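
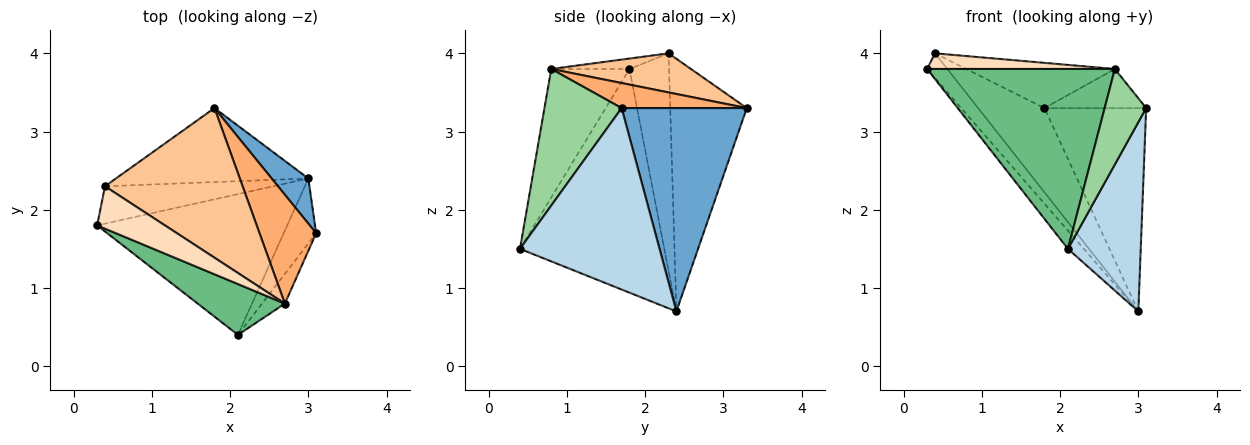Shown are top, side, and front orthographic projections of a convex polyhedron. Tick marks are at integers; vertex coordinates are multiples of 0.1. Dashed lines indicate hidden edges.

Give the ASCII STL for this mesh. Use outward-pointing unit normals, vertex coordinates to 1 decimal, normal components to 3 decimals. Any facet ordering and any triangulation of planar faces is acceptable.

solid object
 facet normal 0.769 0.625 0.139
  outer loop
   vertex 3.0 2.4 0.7
   vertex 1.8 3.3 3.3
   vertex 3.1 1.7 3.3
  endloop
 endfacet
 facet normal -0.759 0.084 -0.645
  outer loop
   vertex 2.1 0.4 1.5
   vertex 0.3 1.8 3.8
   vertex 3.0 2.4 0.7
  endloop
 endfacet
 facet normal 0.876 -0.457 -0.157
  outer loop
   vertex 2.1 0.4 1.5
   vertex 3.0 2.4 0.7
   vertex 3.1 1.7 3.3
  endloop
 endfacet
 facet normal -0.734 0.374 -0.567
  outer loop
   vertex 0.4 2.3 4.0
   vertex 3.0 2.4 0.7
   vertex 0.3 1.8 3.8
  endloop
 endfacet
 facet normal -0.655 0.568 -0.499
  outer loop
   vertex 0.4 2.3 4.0
   vertex 1.8 3.3 3.3
   vertex 3.0 2.4 0.7
  endloop
 endfacet
 facet normal 0.384 0.312 0.869
  outer loop
   vertex 2.7 0.8 3.8
   vertex 3.1 1.7 3.3
   vertex 1.8 3.3 3.3
  endloop
 endfacet
 facet normal 0.262 0.279 0.924
  outer loop
   vertex 2.7 0.8 3.8
   vertex 1.8 3.3 3.3
   vertex 0.4 2.3 4.0
  endloop
 endfacet
 facet normal -0.143 -0.343 0.928
  outer loop
   vertex 2.7 0.8 3.8
   vertex 0.4 2.3 4.0
   vertex 0.3 1.8 3.8
  endloop
 endfacet
 facet normal -0.372 -0.893 0.252
  outer loop
   vertex 2.7 0.8 3.8
   vertex 0.3 1.8 3.8
   vertex 2.1 0.4 1.5
  endloop
 endfacet
 facet normal 0.871 -0.468 -0.146
  outer loop
   vertex 2.7 0.8 3.8
   vertex 2.1 0.4 1.5
   vertex 3.1 1.7 3.3
  endloop
 endfacet
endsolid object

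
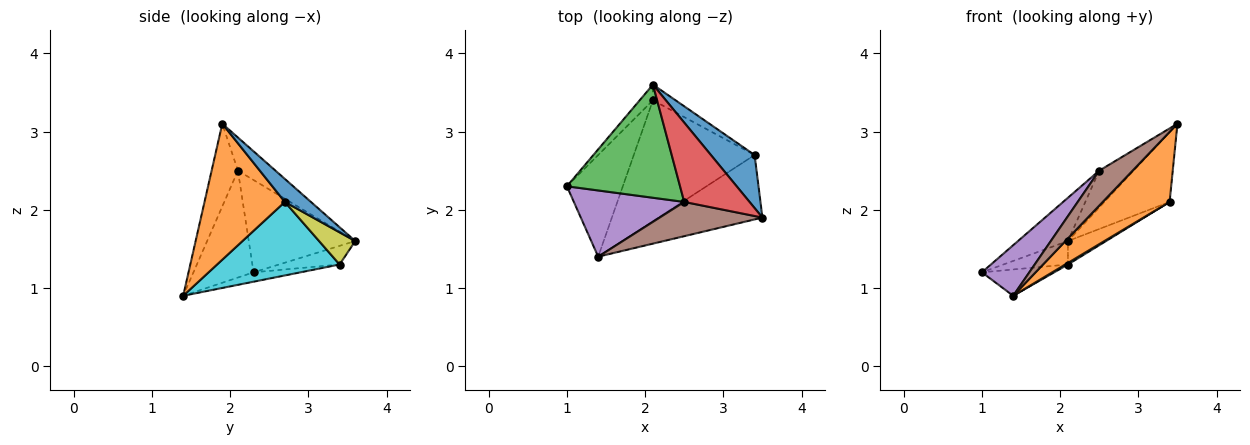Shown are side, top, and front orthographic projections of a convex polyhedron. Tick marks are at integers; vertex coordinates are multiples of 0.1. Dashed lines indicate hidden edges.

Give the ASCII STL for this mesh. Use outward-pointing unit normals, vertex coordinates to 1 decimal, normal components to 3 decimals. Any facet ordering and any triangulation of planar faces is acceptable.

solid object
 facet normal 0.303 0.759 0.577
  outer loop
   vertex 3.4 2.7 2.1
   vertex 2.1 3.6 1.6
   vertex 3.5 1.9 3.1
  endloop
 endfacet
 facet normal 0.663 -0.551 -0.507
  outer loop
   vertex 3.4 2.7 2.1
   vertex 3.5 1.9 3.1
   vertex 1.4 1.4 0.9
  endloop
 endfacet
 facet normal -0.606 0.284 0.743
  outer loop
   vertex 2.5 2.1 2.5
   vertex 2.1 3.6 1.6
   vertex 1.0 2.3 1.2
  endloop
 endfacet
 facet normal -0.418 0.383 0.824
  outer loop
   vertex 2.5 2.1 2.5
   vertex 3.5 1.9 3.1
   vertex 2.1 3.6 1.6
  endloop
 endfacet
 facet normal -0.610 -0.481 0.630
  outer loop
   vertex 2.5 2.1 2.5
   vertex 1.0 2.3 1.2
   vertex 1.4 1.4 0.9
  endloop
 endfacet
 facet normal -0.490 -0.623 0.610
  outer loop
   vertex 2.5 2.1 2.5
   vertex 1.4 1.4 0.9
   vertex 3.5 1.9 3.1
  endloop
 endfacet
 facet normal -0.616 0.656 -0.437
  outer loop
   vertex 2.1 3.4 1.3
   vertex 1.0 2.3 1.2
   vertex 2.1 3.6 1.6
  endloop
 endfacet
 facet normal -0.160 0.247 -0.956
  outer loop
   vertex 2.1 3.4 1.3
   vertex 1.4 1.4 0.9
   vertex 1.0 2.3 1.2
  endloop
 endfacet
 facet normal 0.620 0.653 -0.435
  outer loop
   vertex 2.1 3.4 1.3
   vertex 2.1 3.6 1.6
   vertex 3.4 2.7 2.1
  endloop
 endfacet
 facet normal 0.520 -0.011 -0.854
  outer loop
   vertex 2.1 3.4 1.3
   vertex 3.4 2.7 2.1
   vertex 1.4 1.4 0.9
  endloop
 endfacet
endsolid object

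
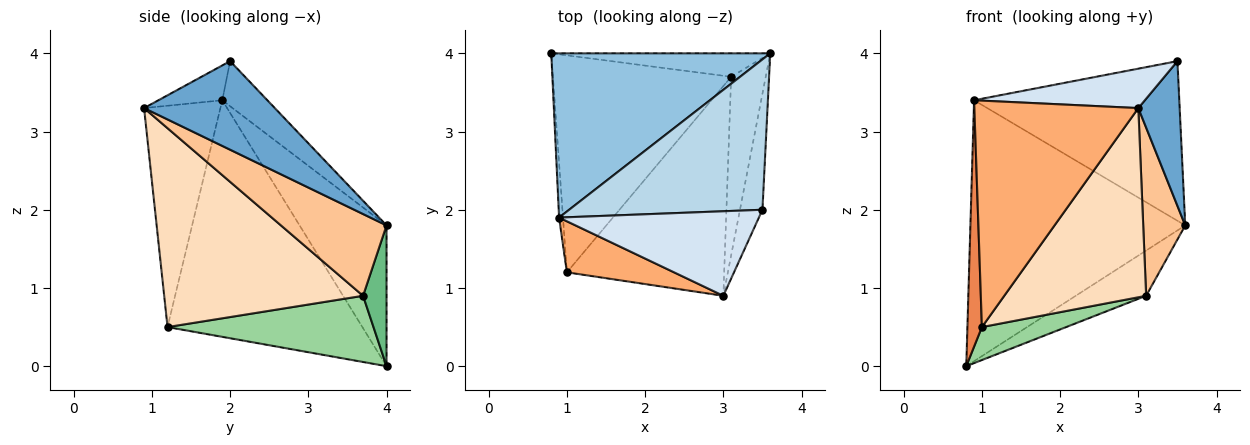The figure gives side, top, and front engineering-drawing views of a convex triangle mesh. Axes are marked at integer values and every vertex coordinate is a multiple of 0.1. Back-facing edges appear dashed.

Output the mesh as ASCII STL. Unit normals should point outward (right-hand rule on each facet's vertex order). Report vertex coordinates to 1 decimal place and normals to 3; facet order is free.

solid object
 facet normal 0.927 -0.293 -0.235
  outer loop
   vertex 3.5 2.0 3.9
   vertex 3.0 0.9 3.3
   vertex 3.6 4.0 1.8
  endloop
 endfacet
 facet normal -0.324 0.801 0.504
  outer loop
   vertex 0.9 1.9 3.4
   vertex 3.6 4.0 1.8
   vertex 0.8 4.0 0.0
  endloop
 endfacet
 facet normal -0.158 0.719 0.677
  outer loop
   vertex 0.9 1.9 3.4
   vertex 3.5 2.0 3.9
   vertex 3.6 4.0 1.8
  endloop
 endfacet
 facet normal -0.156 -0.417 0.895
  outer loop
   vertex 0.9 1.9 3.4
   vertex 3.0 0.9 3.3
   vertex 3.5 2.0 3.9
  endloop
 endfacet
 facet normal -0.997 -0.074 -0.016
  outer loop
   vertex 0.9 1.9 3.4
   vertex 0.8 4.0 0.0
   vertex 1.0 1.2 0.5
  endloop
 endfacet
 facet normal -0.413 -0.888 0.200
  outer loop
   vertex 0.9 1.9 3.4
   vertex 1.0 1.2 0.5
   vertex 3.0 0.9 3.3
  endloop
 endfacet
 facet normal 0.865 -0.344 -0.366
  outer loop
   vertex 3.1 3.7 0.9
   vertex 3.6 4.0 1.8
   vertex 3.0 0.9 3.3
  endloop
 endfacet
 facet normal 0.684 -0.488 -0.541
  outer loop
   vertex 3.1 3.7 0.9
   vertex 3.0 0.9 3.3
   vertex 1.0 1.2 0.5
  endloop
 endfacet
 facet normal 0.284 0.851 -0.441
  outer loop
   vertex 3.1 3.7 0.9
   vertex 0.8 4.0 0.0
   vertex 3.6 4.0 1.8
  endloop
 endfacet
 facet normal 0.345 -0.141 -0.928
  outer loop
   vertex 3.1 3.7 0.9
   vertex 1.0 1.2 0.5
   vertex 0.8 4.0 0.0
  endloop
 endfacet
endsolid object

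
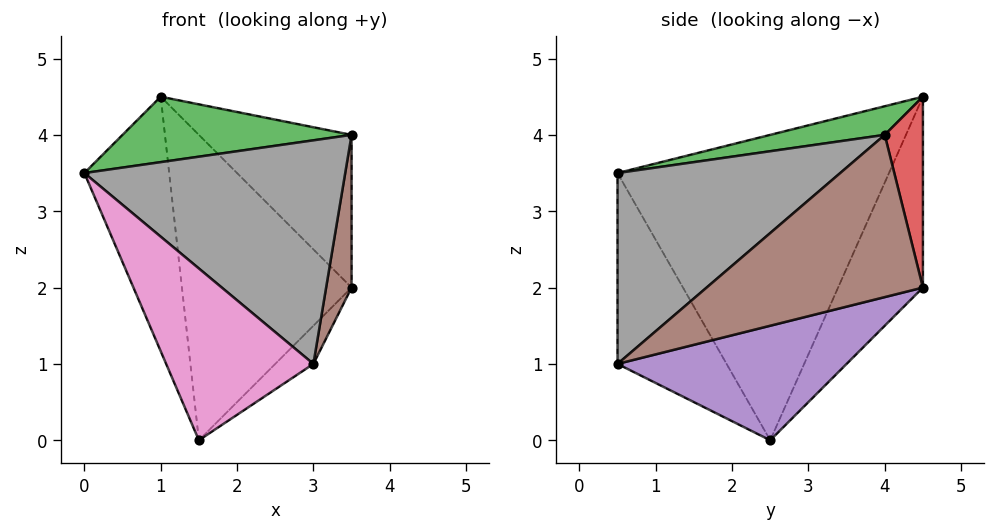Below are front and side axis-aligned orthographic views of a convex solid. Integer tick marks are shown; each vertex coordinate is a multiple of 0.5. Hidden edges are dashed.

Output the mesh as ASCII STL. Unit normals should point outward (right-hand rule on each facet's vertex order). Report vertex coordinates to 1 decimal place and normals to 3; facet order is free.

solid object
 facet normal -0.928 0.290 -0.232
  outer loop
   vertex 1.5 2.5 0.0
   vertex 0.0 0.5 3.5
   vertex 1.0 4.5 4.5
  endloop
 endfacet
 facet normal -0.408 0.816 -0.408
  outer loop
   vertex 1.5 2.5 0.0
   vertex 1.0 4.5 4.5
   vertex 3.5 4.5 2.0
  endloop
 endfacet
 facet normal 0.136 -0.272 0.953
  outer loop
   vertex 3.5 4.0 4.0
   vertex 1.0 4.5 4.5
   vertex 0.0 0.5 3.5
  endloop
 endfacet
 facet normal 0.236 0.943 0.236
  outer loop
   vertex 3.5 4.0 4.0
   vertex 3.5 4.5 2.0
   vertex 1.0 4.5 4.5
  endloop
 endfacet
 facet normal 0.647 0.108 -0.755
  outer loop
   vertex 3.0 0.5 1.0
   vertex 1.5 2.5 0.0
   vertex 3.5 4.5 2.0
  endloop
 endfacet
 facet normal 0.993 -0.117 -0.029
  outer loop
   vertex 3.0 0.5 1.0
   vertex 3.5 4.5 2.0
   vertex 3.5 4.0 4.0
  endloop
 endfacet
 facet normal -0.484 -0.654 -0.581
  outer loop
   vertex 3.0 0.5 1.0
   vertex 0.0 0.5 3.5
   vertex 1.5 2.5 0.0
  endloop
 endfacet
 facet normal 0.512 -0.600 0.615
  outer loop
   vertex 3.0 0.5 1.0
   vertex 3.5 4.0 4.0
   vertex 0.0 0.5 3.5
  endloop
 endfacet
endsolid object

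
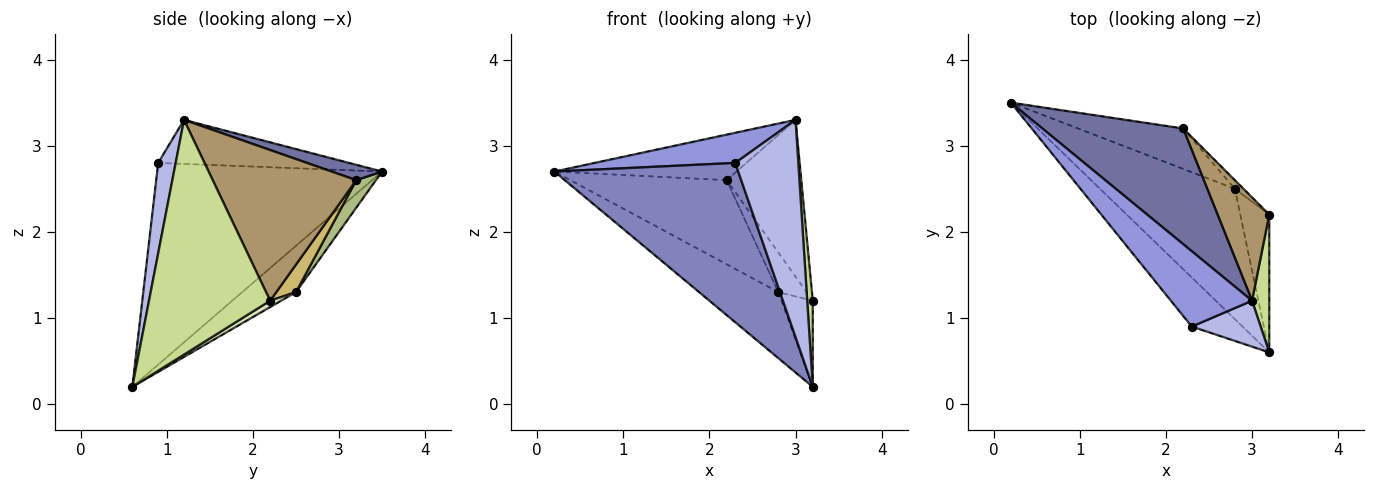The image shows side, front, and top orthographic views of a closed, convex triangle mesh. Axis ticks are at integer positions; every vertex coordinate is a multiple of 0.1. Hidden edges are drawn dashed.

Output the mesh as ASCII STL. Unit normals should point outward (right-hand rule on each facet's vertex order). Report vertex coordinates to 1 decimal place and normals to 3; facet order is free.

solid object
 facet normal 0.101 0.364 0.926
  outer loop
   vertex 2.2 3.2 2.6
   vertex 0.2 3.5 2.7
   vertex 3.0 1.2 3.3
  endloop
 endfacet
 facet normal -0.760 -0.621 -0.191
  outer loop
   vertex 2.3 0.9 2.8
   vertex 0.2 3.5 2.7
   vertex 3.2 0.6 0.2
  endloop
 endfacet
 facet normal -0.450 -0.332 0.829
  outer loop
   vertex 2.3 0.9 2.8
   vertex 3.0 1.2 3.3
   vertex 0.2 3.5 2.7
  endloop
 endfacet
 facet normal 0.262 -0.944 0.200
  outer loop
   vertex 2.3 0.9 2.8
   vertex 3.2 0.6 0.2
   vertex 3.0 1.2 3.3
  endloop
 endfacet
 facet normal -0.293 0.432 -0.853
  outer loop
   vertex 2.8 2.5 1.3
   vertex 3.2 0.6 0.2
   vertex 0.2 3.5 2.7
  endloop
 endfacet
 facet normal 0.113 0.896 -0.430
  outer loop
   vertex 2.8 2.5 1.3
   vertex 0.2 3.5 2.7
   vertex 2.2 3.2 2.6
  endloop
 endfacet
 facet normal 0.996 -0.046 0.073
  outer loop
   vertex 3.2 2.2 1.2
   vertex 3.0 1.2 3.3
   vertex 3.2 0.6 0.2
  endloop
 endfacet
 facet normal 0.182 0.521 -0.834
  outer loop
   vertex 3.2 2.2 1.2
   vertex 3.2 0.6 0.2
   vertex 2.8 2.5 1.3
  endloop
 endfacet
 facet normal 0.849 0.441 0.291
  outer loop
   vertex 3.2 2.2 1.2
   vertex 2.2 3.2 2.6
   vertex 3.0 1.2 3.3
  endloop
 endfacet
 facet normal 0.562 0.808 -0.176
  outer loop
   vertex 3.2 2.2 1.2
   vertex 2.8 2.5 1.3
   vertex 2.2 3.2 2.6
  endloop
 endfacet
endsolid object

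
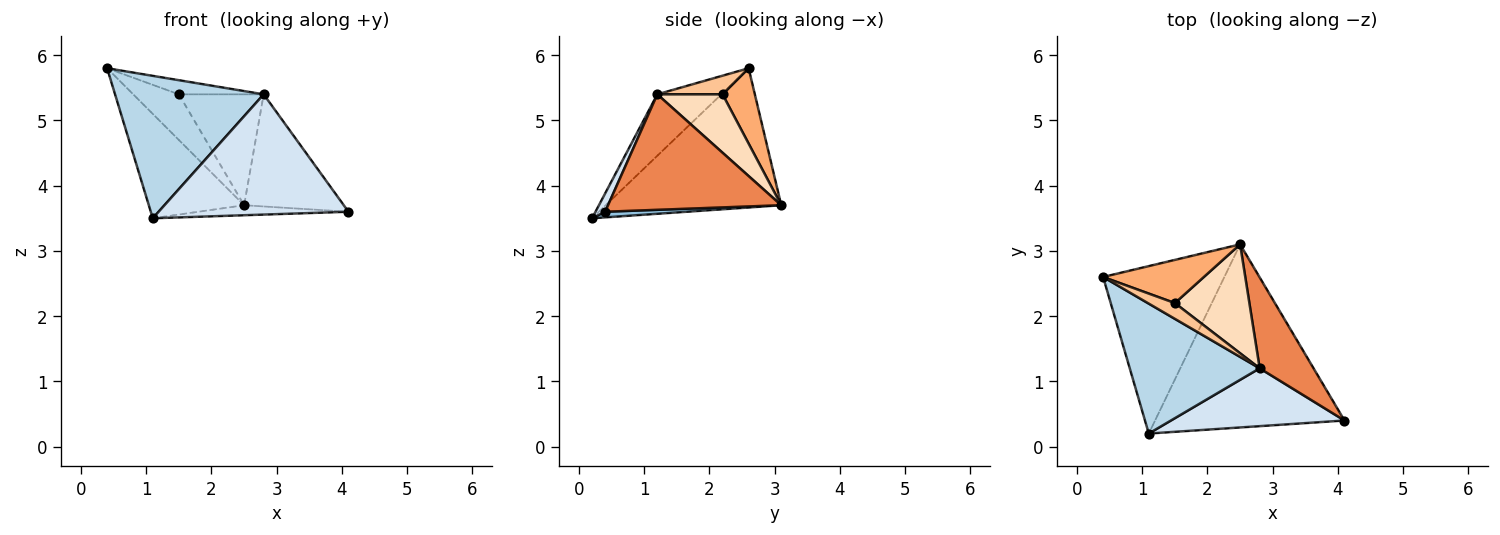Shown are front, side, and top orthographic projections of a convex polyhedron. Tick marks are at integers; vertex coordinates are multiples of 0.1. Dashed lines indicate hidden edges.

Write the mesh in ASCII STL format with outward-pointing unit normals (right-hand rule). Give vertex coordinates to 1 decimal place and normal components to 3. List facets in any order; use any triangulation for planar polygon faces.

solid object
 facet normal -0.698 0.379 -0.608
  outer loop
   vertex 2.5 3.1 3.7
   vertex 1.1 0.2 3.5
   vertex 0.4 2.6 5.8
  endloop
 endfacet
 facet normal 0.030 0.055 -0.998
  outer loop
   vertex 2.5 3.1 3.7
   vertex 4.1 0.4 3.6
   vertex 1.1 0.2 3.5
  endloop
 endfacet
 facet normal -0.304 -0.704 0.642
  outer loop
   vertex 2.8 1.2 5.4
   vertex 0.4 2.6 5.8
   vertex 1.1 0.2 3.5
  endloop
 endfacet
 facet normal 0.046 -0.900 0.433
  outer loop
   vertex 2.8 1.2 5.4
   vertex 1.1 0.2 3.5
   vertex 4.1 0.4 3.6
  endloop
 endfacet
 facet normal 0.804 0.462 0.375
  outer loop
   vertex 2.8 1.2 5.4
   vertex 4.1 0.4 3.6
   vertex 2.5 3.1 3.7
  endloop
 endfacet
 facet normal 0.457 0.646 0.611
  outer loop
   vertex 1.5 2.2 5.4
   vertex 2.5 3.1 3.7
   vertex 0.4 2.6 5.8
  endloop
 endfacet
 facet normal 0.457 0.594 0.662
  outer loop
   vertex 1.5 2.2 5.4
   vertex 0.4 2.6 5.8
   vertex 2.8 1.2 5.4
  endloop
 endfacet
 facet normal 0.481 0.626 0.614
  outer loop
   vertex 1.5 2.2 5.4
   vertex 2.8 1.2 5.4
   vertex 2.5 3.1 3.7
  endloop
 endfacet
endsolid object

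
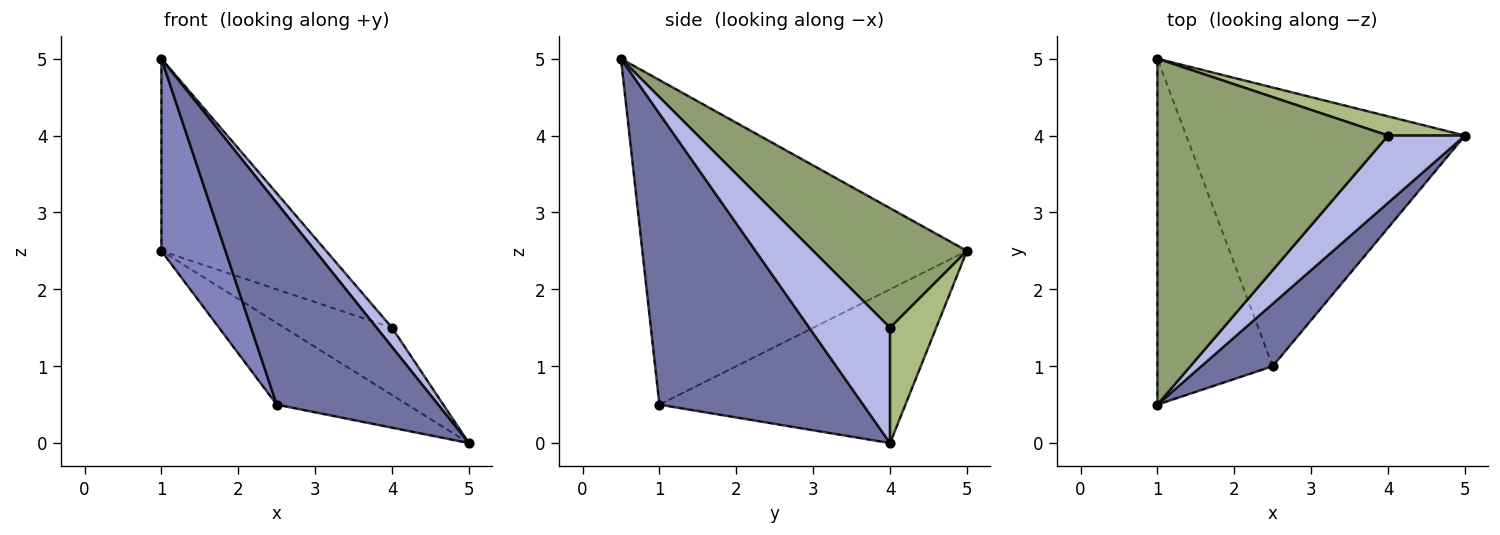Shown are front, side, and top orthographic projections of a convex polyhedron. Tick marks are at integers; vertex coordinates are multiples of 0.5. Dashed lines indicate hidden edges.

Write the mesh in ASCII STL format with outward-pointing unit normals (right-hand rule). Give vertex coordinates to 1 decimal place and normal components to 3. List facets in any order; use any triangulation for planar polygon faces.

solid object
 facet normal 0.770 -0.610 0.189
  outer loop
   vertex 2.5 1.0 0.5
   vertex 5.0 4.0 0.0
   vertex 1.0 0.5 5.0
  endloop
 endfacet
 facet normal -0.926 -0.183 -0.329
  outer loop
   vertex 2.5 1.0 0.5
   vertex 1.0 0.5 5.0
   vertex 1.0 5.0 2.5
  endloop
 endfacet
 facet normal -0.468 0.249 -0.848
  outer loop
   vertex 2.5 1.0 0.5
   vertex 1.0 5.0 2.5
   vertex 5.0 4.0 0.0
  endloop
 endfacet
 facet normal 0.822 -0.157 0.548
  outer loop
   vertex 4.0 4.0 1.5
   vertex 1.0 0.5 5.0
   vertex 5.0 4.0 0.0
  endloop
 endfacet
 facet normal 0.413 0.442 0.796
  outer loop
   vertex 4.0 4.0 1.5
   vertex 1.0 5.0 2.5
   vertex 1.0 0.5 5.0
  endloop
 endfacet
 facet normal 0.381 0.889 0.254
  outer loop
   vertex 4.0 4.0 1.5
   vertex 5.0 4.0 0.0
   vertex 1.0 5.0 2.5
  endloop
 endfacet
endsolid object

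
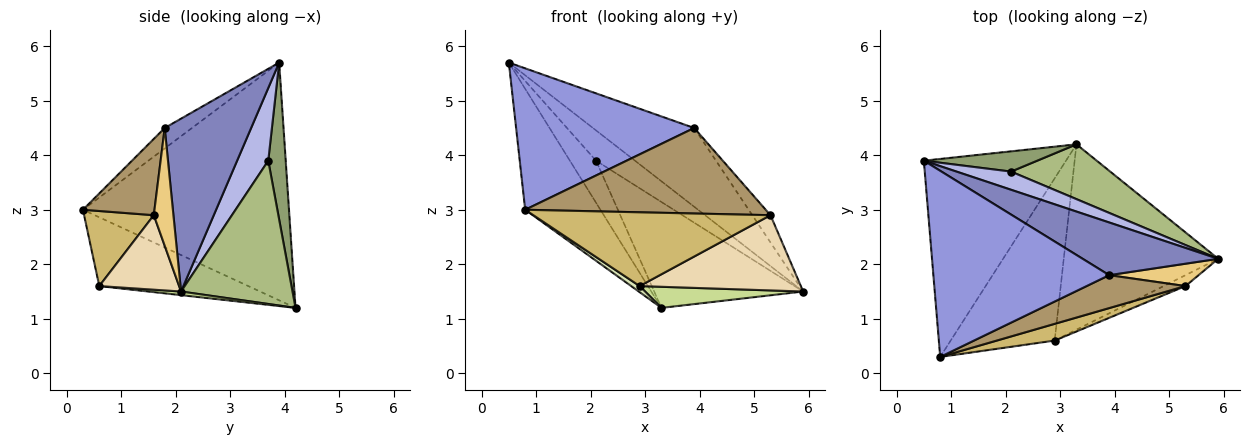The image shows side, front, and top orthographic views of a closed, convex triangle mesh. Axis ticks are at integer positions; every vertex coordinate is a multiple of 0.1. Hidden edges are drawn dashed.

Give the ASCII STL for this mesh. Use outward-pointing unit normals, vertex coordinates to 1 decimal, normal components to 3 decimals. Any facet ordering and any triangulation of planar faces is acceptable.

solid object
 facet normal -0.819 0.299 -0.490
  outer loop
   vertex 3.3 4.2 1.2
   vertex 0.8 0.3 3.0
   vertex 0.5 3.9 5.7
  endloop
 endfacet
 facet normal 0.579 0.678 0.454
  outer loop
   vertex 3.9 1.8 4.5
   vertex 5.9 2.1 1.5
   vertex 0.5 3.9 5.7
  endloop
 endfacet
 facet normal -0.092 -0.602 0.793
  outer loop
   vertex 3.9 1.8 4.5
   vertex 0.5 3.9 5.7
   vertex 0.8 0.3 3.0
  endloop
 endfacet
 facet normal 0.566 0.707 0.424
  outer loop
   vertex 2.1 3.7 3.9
   vertex 0.5 3.9 5.7
   vertex 5.9 2.1 1.5
  endloop
 endfacet
 facet normal 0.515 0.772 0.372
  outer loop
   vertex 2.1 3.7 3.9
   vertex 3.3 4.2 1.2
   vertex 0.5 3.9 5.7
  endloop
 endfacet
 facet normal 0.553 0.740 0.383
  outer loop
   vertex 2.1 3.7 3.9
   vertex 5.9 2.1 1.5
   vertex 3.3 4.2 1.2
  endloop
 endfacet
 facet normal 0.023 -0.113 -0.993
  outer loop
   vertex 2.9 0.6 1.6
   vertex 3.3 4.2 1.2
   vertex 5.9 2.1 1.5
  endloop
 endfacet
 facet normal -0.551 -0.031 -0.834
  outer loop
   vertex 2.9 0.6 1.6
   vertex 0.8 0.3 3.0
   vertex 3.3 4.2 1.2
  endloop
 endfacet
 facet normal 0.267 -0.899 0.346
  outer loop
   vertex 5.3 1.6 2.9
   vertex 3.9 1.8 4.5
   vertex 0.8 0.3 3.0
  endloop
 endfacet
 facet normal 0.276 -0.938 0.212
  outer loop
   vertex 5.3 1.6 2.9
   vertex 0.8 0.3 3.0
   vertex 2.9 0.6 1.6
  endloop
 endfacet
 facet normal 0.641 0.594 0.487
  outer loop
   vertex 5.3 1.6 2.9
   vertex 5.9 2.1 1.5
   vertex 3.9 1.8 4.5
  endloop
 endfacet
 facet normal 0.440 -0.889 -0.129
  outer loop
   vertex 5.3 1.6 2.9
   vertex 2.9 0.6 1.6
   vertex 5.9 2.1 1.5
  endloop
 endfacet
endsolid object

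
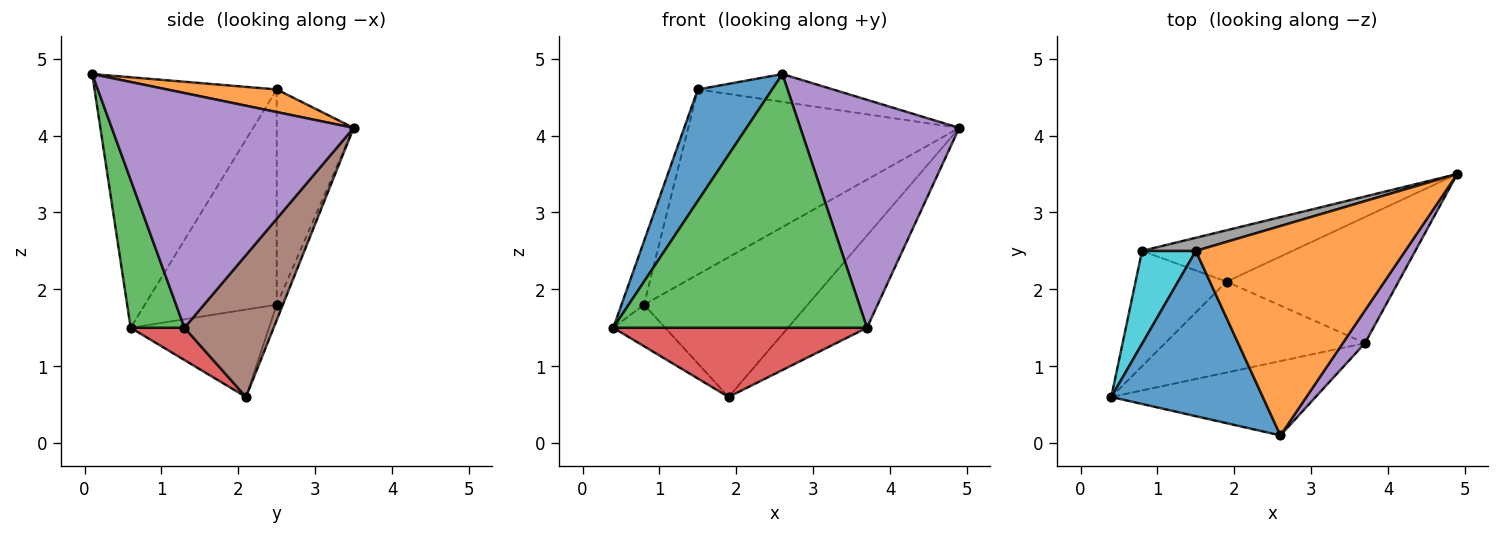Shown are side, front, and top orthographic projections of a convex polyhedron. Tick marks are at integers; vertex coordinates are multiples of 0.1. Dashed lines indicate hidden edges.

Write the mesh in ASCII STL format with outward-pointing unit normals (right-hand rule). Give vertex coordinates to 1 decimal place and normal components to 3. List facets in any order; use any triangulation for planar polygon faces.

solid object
 facet normal -0.808 -0.330 0.489
  outer loop
   vertex 1.5 2.5 4.6
   vertex 0.4 0.6 1.5
   vertex 2.6 0.1 4.8
  endloop
 endfacet
 facet normal 0.106 0.131 0.986
  outer loop
   vertex 1.5 2.5 4.6
   vertex 2.6 0.1 4.8
   vertex 4.9 3.5 4.1
  endloop
 endfacet
 facet normal 0.199 -0.940 -0.275
  outer loop
   vertex 3.7 1.3 1.5
   vertex 2.6 0.1 4.8
   vertex 0.4 0.6 1.5
  endloop
 endfacet
 facet normal 0.127 -0.601 -0.789
  outer loop
   vertex 3.7 1.3 1.5
   vertex 0.4 0.6 1.5
   vertex 1.9 2.1 0.6
  endloop
 endfacet
 facet normal 0.833 -0.547 0.079
  outer loop
   vertex 3.7 1.3 1.5
   vertex 4.9 3.5 4.1
   vertex 2.6 0.1 4.8
  endloop
 endfacet
 facet normal 0.554 0.491 -0.672
  outer loop
   vertex 3.7 1.3 1.5
   vertex 1.9 2.1 0.6
   vertex 4.9 3.5 4.1
  endloop
 endfacet
 facet normal -0.035 0.938 -0.345
  outer loop
   vertex 0.8 2.5 1.8
   vertex 4.9 3.5 4.1
   vertex 1.9 2.1 0.6
  endloop
 endfacet
 facet normal -0.272 0.960 0.068
  outer loop
   vertex 0.8 2.5 1.8
   vertex 1.5 2.5 4.6
   vertex 4.9 3.5 4.1
  endloop
 endfacet
 facet normal -0.670 0.251 -0.698
  outer loop
   vertex 0.8 2.5 1.8
   vertex 1.9 2.1 0.6
   vertex 0.4 0.6 1.5
  endloop
 endfacet
 facet normal -0.957 0.164 0.239
  outer loop
   vertex 0.8 2.5 1.8
   vertex 0.4 0.6 1.5
   vertex 1.5 2.5 4.6
  endloop
 endfacet
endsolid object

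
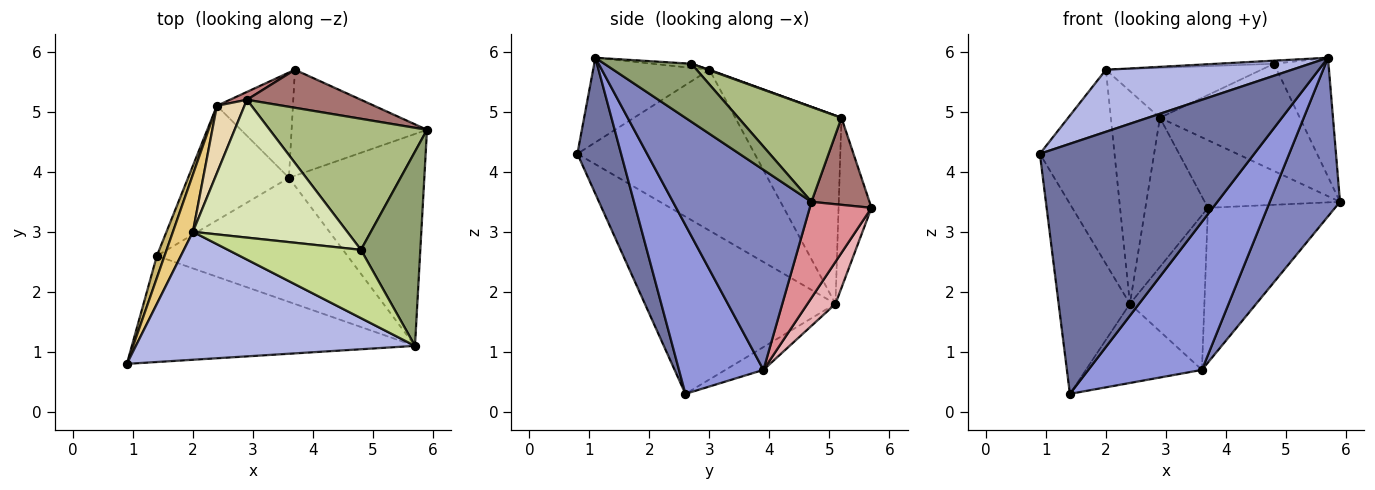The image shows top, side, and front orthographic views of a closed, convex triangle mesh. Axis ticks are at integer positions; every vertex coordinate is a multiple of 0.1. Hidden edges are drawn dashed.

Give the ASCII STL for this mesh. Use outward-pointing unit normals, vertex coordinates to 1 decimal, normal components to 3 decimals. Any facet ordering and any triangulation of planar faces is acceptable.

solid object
 facet normal 0.185 -0.905 -0.384
  outer loop
   vertex 1.4 2.6 0.3
   vertex 5.7 1.1 5.9
   vertex 0.9 0.8 4.3
  endloop
 endfacet
 facet normal 0.764 -0.387 -0.517
  outer loop
   vertex 3.6 3.9 0.7
   vertex 5.9 4.7 3.5
   vertex 5.7 1.1 5.9
  endloop
 endfacet
 facet normal 0.495 -0.666 -0.558
  outer loop
   vertex 3.6 3.9 0.7
   vertex 5.7 1.1 5.9
   vertex 1.4 2.6 0.3
  endloop
 endfacet
 facet normal -0.263 -0.421 0.868
  outer loop
   vertex 2.0 3.0 5.7
   vertex 0.9 0.8 4.3
   vertex 5.7 1.1 5.9
  endloop
 endfacet
 facet normal 0.640 0.401 0.655
  outer loop
   vertex 4.8 2.7 5.8
   vertex 5.7 1.1 5.9
   vertex 5.9 4.7 3.5
  endloop
 endfacet
 facet normal 0.423 0.574 0.701
  outer loop
   vertex 4.8 2.7 5.8
   vertex 5.9 4.7 3.5
   vertex 2.9 5.2 4.9
  endloop
 endfacet
 facet normal -0.031 0.045 0.999
  outer loop
   vertex 4.8 2.7 5.8
   vertex 2.0 3.0 5.7
   vertex 5.7 1.1 5.9
  endloop
 endfacet
 facet normal 0.003 0.341 0.940
  outer loop
   vertex 4.8 2.7 5.8
   vertex 2.9 5.2 4.9
   vertex 2.0 3.0 5.7
  endloop
 endfacet
 facet normal -0.183 0.559 -0.809
  outer loop
   vertex 2.4 5.1 1.8
   vertex 3.6 3.9 0.7
   vertex 1.4 2.6 0.3
  endloop
 endfacet
 facet normal -0.936 0.350 0.041
  outer loop
   vertex 2.4 5.1 1.8
   vertex 1.4 2.6 0.3
   vertex 0.9 0.8 4.3
  endloop
 endfacet
 facet normal -0.916 0.386 0.114
  outer loop
   vertex 2.4 5.1 1.8
   vertex 0.9 0.8 4.3
   vertex 2.0 3.0 5.7
  endloop
 endfacet
 facet normal -0.900 0.416 0.132
  outer loop
   vertex 2.4 5.1 1.8
   vertex 2.0 3.0 5.7
   vertex 2.9 5.2 4.9
  endloop
 endfacet
 facet normal 0.350 0.816 0.459
  outer loop
   vertex 3.7 5.7 3.4
   vertex 2.9 5.2 4.9
   vertex 5.9 4.7 3.5
  endloop
 endfacet
 facet normal -0.465 0.884 0.047
  outer loop
   vertex 3.7 5.7 3.4
   vertex 2.4 5.1 1.8
   vertex 2.9 5.2 4.9
  endloop
 endfacet
 facet normal 0.372 0.766 -0.524
  outer loop
   vertex 3.7 5.7 3.4
   vertex 5.9 4.7 3.5
   vertex 3.6 3.9 0.7
  endloop
 endfacet
 facet normal 0.297 0.789 -0.537
  outer loop
   vertex 3.7 5.7 3.4
   vertex 3.6 3.9 0.7
   vertex 2.4 5.1 1.8
  endloop
 endfacet
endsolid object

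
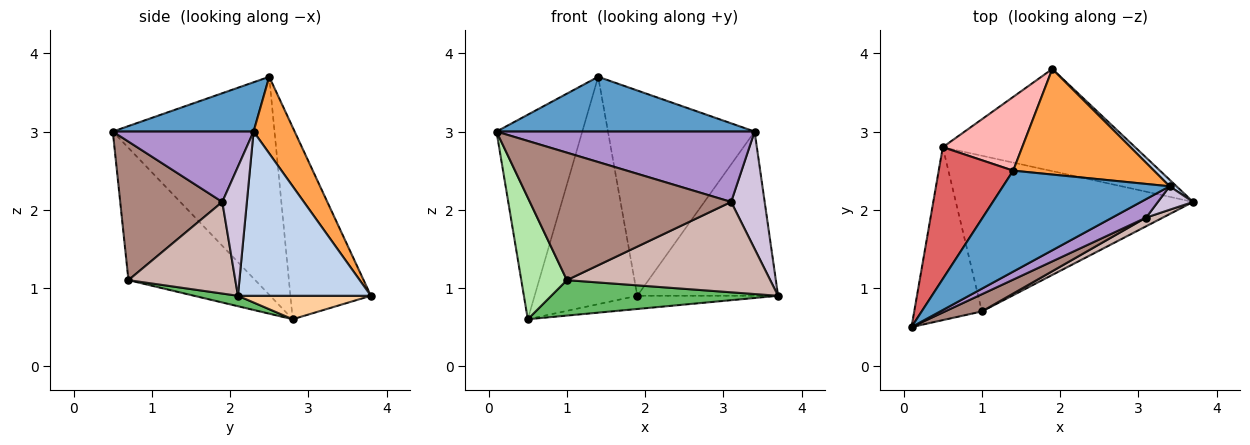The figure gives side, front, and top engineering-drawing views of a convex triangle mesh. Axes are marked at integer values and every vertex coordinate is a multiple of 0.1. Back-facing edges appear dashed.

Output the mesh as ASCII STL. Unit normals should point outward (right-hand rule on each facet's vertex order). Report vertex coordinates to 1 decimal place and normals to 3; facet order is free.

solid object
 facet normal 0.252 -0.461 0.851
  outer loop
   vertex 3.4 2.3 3.0
   vertex 1.4 2.5 3.7
   vertex 0.1 0.5 3.0
  endloop
 endfacet
 facet normal 0.686 0.727 0.029
  outer loop
   vertex 3.4 2.3 3.0
   vertex 3.7 2.1 0.9
   vertex 1.9 3.8 0.9
  endloop
 endfacet
 facet normal 0.242 0.863 0.444
  outer loop
   vertex 3.4 2.3 3.0
   vertex 1.9 3.8 0.9
   vertex 1.4 2.5 3.7
  endloop
 endfacet
 facet normal 0.120 0.127 -0.985
  outer loop
   vertex 0.5 2.8 0.6
   vertex 1.9 3.8 0.9
   vertex 3.7 2.1 0.9
  endloop
 endfacet
 facet normal 0.043 -0.222 -0.974
  outer loop
   vertex 0.5 2.8 0.6
   vertex 3.7 2.1 0.9
   vertex 1.0 0.7 1.1
  endloop
 endfacet
 facet normal -0.848 -0.305 -0.434
  outer loop
   vertex 0.5 2.8 0.6
   vertex 1.0 0.7 1.1
   vertex 0.1 0.5 3.0
  endloop
 endfacet
 facet normal -0.846 0.449 0.289
  outer loop
   vertex 0.5 2.8 0.6
   vertex 0.1 0.5 3.0
   vertex 1.4 2.5 3.7
  endloop
 endfacet
 facet normal -0.598 0.763 0.247
  outer loop
   vertex 0.5 2.8 0.6
   vertex 1.4 2.5 3.7
   vertex 1.9 3.8 0.9
  endloop
 endfacet
 facet normal 0.467 -0.855 0.225
  outer loop
   vertex 3.1 1.9 2.1
   vertex 3.4 2.3 3.0
   vertex 0.1 0.5 3.0
  endloop
 endfacet
 facet normal 0.584 -0.796 0.159
  outer loop
   vertex 3.1 1.9 2.1
   vertex 3.7 2.1 0.9
   vertex 3.4 2.3 3.0
  endloop
 endfacet
 facet normal 0.449 -0.885 0.120
  outer loop
   vertex 3.1 1.9 2.1
   vertex 0.1 0.5 3.0
   vertex 1.0 0.7 1.1
  endloop
 endfacet
 facet normal 0.464 -0.882 0.085
  outer loop
   vertex 3.1 1.9 2.1
   vertex 1.0 0.7 1.1
   vertex 3.7 2.1 0.9
  endloop
 endfacet
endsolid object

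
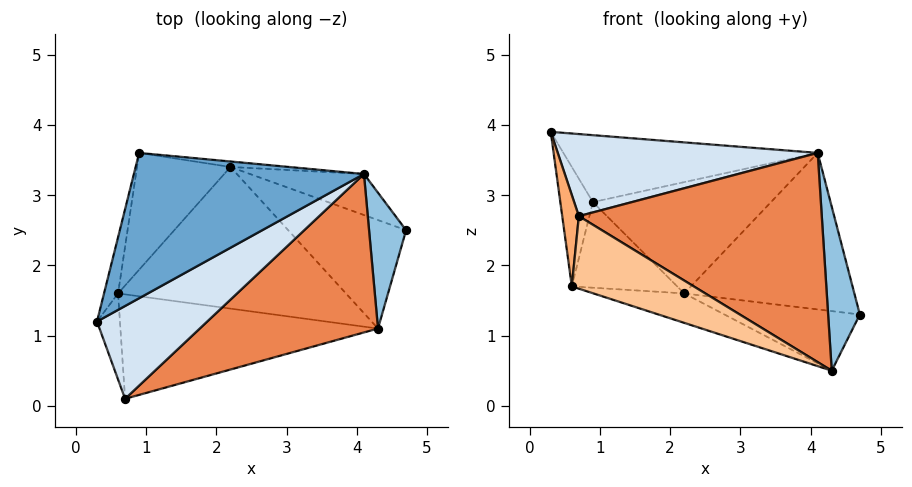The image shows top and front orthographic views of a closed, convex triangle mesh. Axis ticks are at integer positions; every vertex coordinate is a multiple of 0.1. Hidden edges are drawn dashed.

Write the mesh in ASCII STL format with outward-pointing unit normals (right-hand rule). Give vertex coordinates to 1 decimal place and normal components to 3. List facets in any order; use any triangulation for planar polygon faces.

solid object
 facet normal -0.157 0.413 0.897
  outer loop
   vertex 4.1 3.3 3.6
   vertex 0.9 3.6 2.9
   vertex 0.3 1.2 3.9
  endloop
 endfacet
 facet normal 0.817 -0.444 0.368
  outer loop
   vertex 4.1 3.3 3.6
   vertex 4.3 1.1 0.5
   vertex 4.7 2.5 1.3
  endloop
 endfacet
 facet normal -0.974 0.204 -0.096
  outer loop
   vertex 0.6 1.6 1.7
   vertex 0.3 1.2 3.9
   vertex 0.9 3.6 2.9
  endloop
 endfacet
 facet normal 0.391 -0.610 0.689
  outer loop
   vertex 0.7 0.1 2.7
   vertex 4.1 3.3 3.6
   vertex 0.3 1.2 3.9
  endloop
 endfacet
 facet normal 0.508 -0.686 0.520
  outer loop
   vertex 0.7 0.1 2.7
   vertex 4.3 1.1 0.5
   vertex 4.1 3.3 3.6
  endloop
 endfacet
 facet normal -0.971 -0.174 -0.164
  outer loop
   vertex 0.7 0.1 2.7
   vertex 0.3 1.2 3.9
   vertex 0.6 1.6 1.7
  endloop
 endfacet
 facet normal -0.325 -0.540 -0.777
  outer loop
   vertex 0.7 0.1 2.7
   vertex 0.6 1.6 1.7
   vertex 4.3 1.1 0.5
  endloop
 endfacet
 facet normal -0.582 0.481 -0.656
  outer loop
   vertex 2.2 3.4 1.6
   vertex 0.6 1.6 1.7
   vertex 0.9 3.6 2.9
  endloop
 endfacet
 facet normal -0.279 0.195 -0.940
  outer loop
   vertex 2.2 3.4 1.6
   vertex 4.3 1.1 0.5
   vertex 0.6 1.6 1.7
  endloop
 endfacet
 facet normal 0.068 0.480 -0.874
  outer loop
   vertex 2.2 3.4 1.6
   vertex 4.7 2.5 1.3
   vertex 4.3 1.1 0.5
  endloop
 endfacet
 facet normal 0.303 0.922 -0.242
  outer loop
   vertex 2.2 3.4 1.6
   vertex 4.1 3.3 3.6
   vertex 4.7 2.5 1.3
  endloop
 endfacet
 facet normal 0.104 0.993 -0.049
  outer loop
   vertex 2.2 3.4 1.6
   vertex 0.9 3.6 2.9
   vertex 4.1 3.3 3.6
  endloop
 endfacet
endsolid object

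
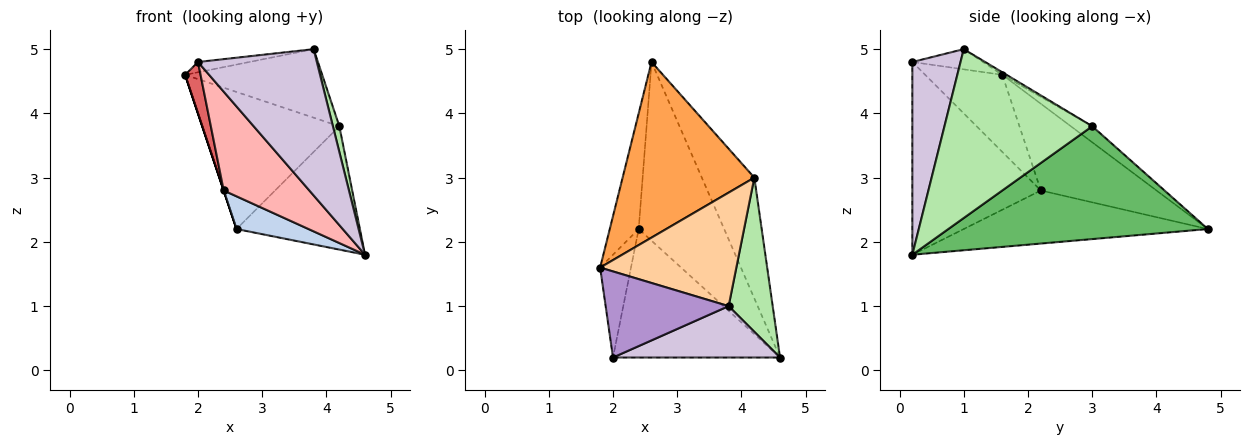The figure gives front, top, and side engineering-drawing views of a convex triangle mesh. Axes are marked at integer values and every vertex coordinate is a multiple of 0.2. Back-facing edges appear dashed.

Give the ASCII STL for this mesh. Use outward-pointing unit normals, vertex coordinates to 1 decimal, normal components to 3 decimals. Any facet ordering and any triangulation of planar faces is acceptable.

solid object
 facet normal -0.949 0.000 -0.316
  outer loop
   vertex 2.4 2.2 2.8
   vertex 1.8 1.6 4.6
   vertex 2.6 4.8 2.2
  endloop
 endfacet
 facet normal -0.521 -0.154 -0.839
  outer loop
   vertex 2.4 2.2 2.8
   vertex 2.6 4.8 2.2
   vertex 4.6 0.2 1.8
  endloop
 endfacet
 facet normal -0.096 0.612 0.785
  outer loop
   vertex 4.2 3.0 3.8
   vertex 2.6 4.8 2.2
   vertex 1.8 1.6 4.6
  endloop
 endfacet
 facet normal -0.016 0.517 0.856
  outer loop
   vertex 4.2 3.0 3.8
   vertex 1.8 1.6 4.6
   vertex 3.8 1.0 5.0
  endloop
 endfacet
 facet normal 0.833 0.396 -0.387
  outer loop
   vertex 4.2 3.0 3.8
   vertex 4.6 0.2 1.8
   vertex 2.6 4.8 2.2
  endloop
 endfacet
 facet normal 0.967 -0.042 0.252
  outer loop
   vertex 4.2 3.0 3.8
   vertex 3.8 1.0 5.0
   vertex 4.6 0.2 1.8
  endloop
 endfacet
 facet normal -0.913 -0.183 -0.365
  outer loop
   vertex 2.0 0.2 4.8
   vertex 1.8 1.6 4.6
   vertex 2.4 2.2 2.8
  endloop
 endfacet
 facet normal -0.675 -0.450 -0.585
  outer loop
   vertex 2.0 0.2 4.8
   vertex 2.4 2.2 2.8
   vertex 4.6 0.2 1.8
  endloop
 endfacet
 facet normal -0.161 0.117 0.980
  outer loop
   vertex 2.0 0.2 4.8
   vertex 3.8 1.0 5.0
   vertex 1.8 1.6 4.6
  endloop
 endfacet
 facet normal 0.357 -0.881 0.310
  outer loop
   vertex 2.0 0.2 4.8
   vertex 4.6 0.2 1.8
   vertex 3.8 1.0 5.0
  endloop
 endfacet
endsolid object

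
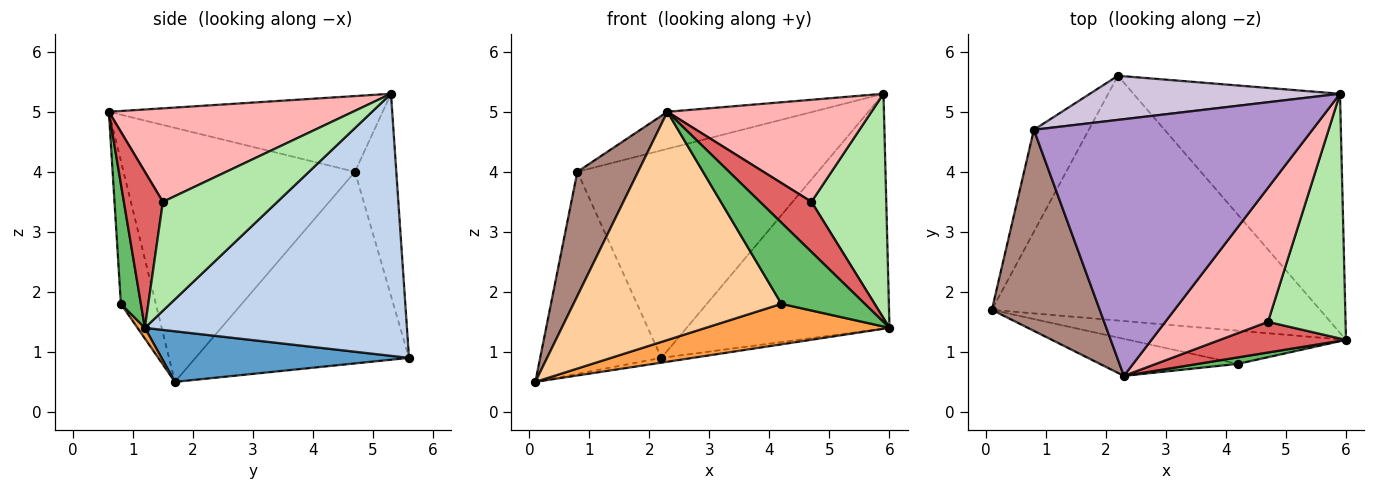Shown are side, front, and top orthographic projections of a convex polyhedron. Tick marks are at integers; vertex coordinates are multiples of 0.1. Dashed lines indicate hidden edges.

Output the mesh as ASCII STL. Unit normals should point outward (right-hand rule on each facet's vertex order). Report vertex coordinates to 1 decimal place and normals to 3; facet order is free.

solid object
 facet normal 0.152 0.019 -0.988
  outer loop
   vertex 2.2 5.6 0.9
   vertex 6.0 1.2 1.4
   vertex 0.1 1.7 0.5
  endloop
 endfacet
 facet normal 0.671 0.519 -0.529
  outer loop
   vertex 2.2 5.6 0.9
   vertex 5.9 5.3 5.3
   vertex 6.0 1.2 1.4
  endloop
 endfacet
 facet normal 0.031 -0.773 -0.633
  outer loop
   vertex 4.2 0.8 1.8
   vertex 0.1 1.7 0.5
   vertex 6.0 1.2 1.4
  endloop
 endfacet
 facet normal -0.164 -0.974 -0.158
  outer loop
   vertex 4.2 0.8 1.8
   vertex 2.3 0.6 5.0
   vertex 0.1 1.7 0.5
  endloop
 endfacet
 facet normal 0.233 -0.969 0.078
  outer loop
   vertex 4.2 0.8 1.8
   vertex 6.0 1.2 1.4
   vertex 2.3 0.6 5.0
  endloop
 endfacet
 facet normal 0.719 -0.470 0.512
  outer loop
   vertex 4.7 1.5 3.5
   vertex 6.0 1.2 1.4
   vertex 5.9 5.3 5.3
  endloop
 endfacet
 facet normal 0.543 -0.717 0.438
  outer loop
   vertex 4.7 1.5 3.5
   vertex 2.3 0.6 5.0
   vertex 6.0 1.2 1.4
  endloop
 endfacet
 facet normal 0.587 -0.490 0.644
  outer loop
   vertex 4.7 1.5 3.5
   vertex 5.9 5.3 5.3
   vertex 2.3 0.6 5.0
  endloop
 endfacet
 facet normal -0.260 0.138 0.956
  outer loop
   vertex 0.8 4.7 4.0
   vertex 2.3 0.6 5.0
   vertex 5.9 5.3 5.3
  endloop
 endfacet
 facet normal -0.166 0.965 0.205
  outer loop
   vertex 0.8 4.7 4.0
   vertex 5.9 5.3 5.3
   vertex 2.2 5.6 0.9
  endloop
 endfacet
 facet normal -0.895 -0.235 0.380
  outer loop
   vertex 0.8 4.7 4.0
   vertex 0.1 1.7 0.5
   vertex 2.3 0.6 5.0
  endloop
 endfacet
 facet normal -0.844 0.479 -0.242
  outer loop
   vertex 0.8 4.7 4.0
   vertex 2.2 5.6 0.9
   vertex 0.1 1.7 0.5
  endloop
 endfacet
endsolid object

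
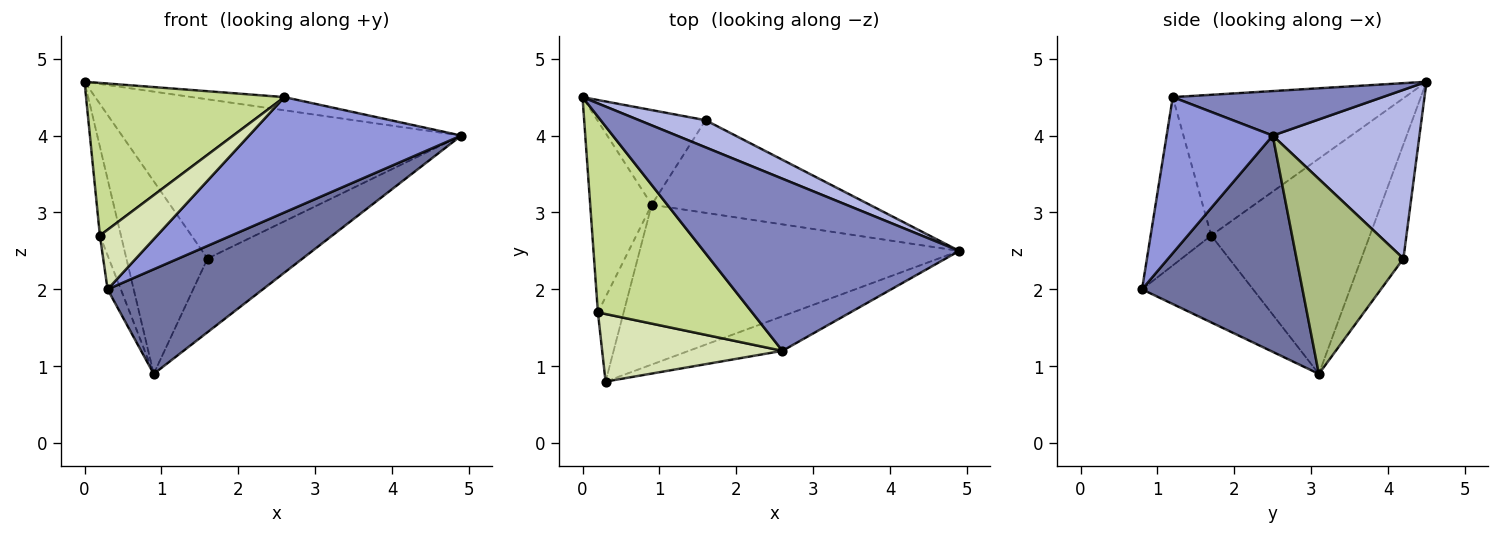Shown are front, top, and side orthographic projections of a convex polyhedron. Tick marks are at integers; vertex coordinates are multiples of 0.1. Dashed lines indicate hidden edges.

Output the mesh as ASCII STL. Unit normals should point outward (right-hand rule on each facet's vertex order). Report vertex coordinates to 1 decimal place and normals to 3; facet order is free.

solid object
 facet normal 0.493 -0.477 -0.728
  outer loop
   vertex 0.9 3.1 0.9
   vertex 4.9 2.5 4.0
   vertex 0.3 0.8 2.0
  endloop
 endfacet
 facet normal 0.171 0.075 0.982
  outer loop
   vertex 2.6 1.2 4.5
   vertex 4.9 2.5 4.0
   vertex 0.0 4.5 4.7
  endloop
 endfacet
 facet normal 0.432 -0.864 -0.259
  outer loop
   vertex 2.6 1.2 4.5
   vertex 0.3 0.8 2.0
   vertex 4.9 2.5 4.0
  endloop
 endfacet
 facet normal 0.392 0.907 0.155
  outer loop
   vertex 1.6 4.2 2.4
   vertex 0.0 4.5 4.7
   vertex 4.9 2.5 4.0
  endloop
 endfacet
 facet normal -0.422 0.814 -0.400
  outer loop
   vertex 1.6 4.2 2.4
   vertex 0.9 3.1 0.9
   vertex 0.0 4.5 4.7
  endloop
 endfacet
 facet normal 0.574 0.510 -0.641
  outer loop
   vertex 1.6 4.2 2.4
   vertex 4.9 2.5 4.0
   vertex 0.9 3.1 0.9
  endloop
 endfacet
 facet normal -0.584 -0.499 0.640
  outer loop
   vertex 0.2 1.7 2.7
   vertex 2.6 1.2 4.5
   vertex 0.0 4.5 4.7
  endloop
 endfacet
 facet normal -0.574 -0.542 0.614
  outer loop
   vertex 0.2 1.7 2.7
   vertex 0.3 0.8 2.0
   vertex 2.6 1.2 4.5
  endloop
 endfacet
 facet normal -0.954 0.127 -0.273
  outer loop
   vertex 0.2 1.7 2.7
   vertex 0.0 4.5 4.7
   vertex 0.9 3.1 0.9
  endloop
 endfacet
 facet normal -0.953 0.114 -0.282
  outer loop
   vertex 0.2 1.7 2.7
   vertex 0.9 3.1 0.9
   vertex 0.3 0.8 2.0
  endloop
 endfacet
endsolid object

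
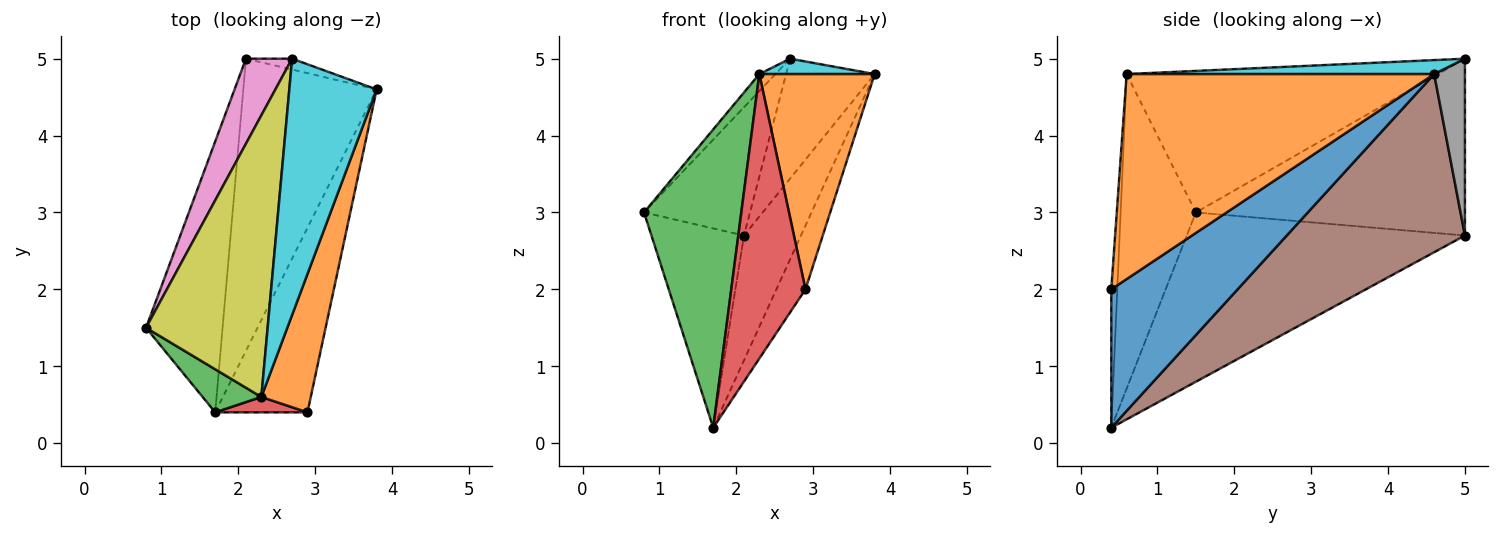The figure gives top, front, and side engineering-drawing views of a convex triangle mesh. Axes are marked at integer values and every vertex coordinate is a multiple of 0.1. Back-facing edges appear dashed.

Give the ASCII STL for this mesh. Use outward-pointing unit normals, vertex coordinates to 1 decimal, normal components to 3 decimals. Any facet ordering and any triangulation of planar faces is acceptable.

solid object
 facet normal 0.817 0.188 -0.545
  outer loop
   vertex 1.7 0.4 0.2
   vertex 3.8 4.6 4.8
   vertex 2.9 0.4 2.0
  endloop
 endfacet
 facet normal 0.913 -0.343 0.220
  outer loop
   vertex 2.3 0.6 4.8
   vertex 2.9 0.4 2.0
   vertex 3.8 4.6 4.8
  endloop
 endfacet
 facet normal -0.608 -0.786 0.113
  outer loop
   vertex 2.3 0.6 4.8
   vertex 0.8 1.5 3.0
   vertex 1.7 0.4 0.2
  endloop
 endfacet
 facet normal -0.081 -0.995 0.054
  outer loop
   vertex 2.3 0.6 4.8
   vertex 1.7 0.4 0.2
   vertex 2.9 0.4 2.0
  endloop
 endfacet
 facet normal -0.872 0.290 -0.394
  outer loop
   vertex 2.1 5.0 2.7
   vertex 1.7 0.4 0.2
   vertex 0.8 1.5 3.0
  endloop
 endfacet
 facet normal 0.776 0.248 -0.581
  outer loop
   vertex 2.1 5.0 2.7
   vertex 3.8 4.6 4.8
   vertex 1.7 0.4 0.2
  endloop
 endfacet
 facet normal -0.904 0.356 0.236
  outer loop
   vertex 2.7 5.0 5.0
   vertex 2.1 5.0 2.7
   vertex 0.8 1.5 3.0
  endloop
 endfacet
 facet normal 0.327 0.941 -0.085
  outer loop
   vertex 2.7 5.0 5.0
   vertex 3.8 4.6 4.8
   vertex 2.1 5.0 2.7
  endloop
 endfacet
 facet normal -0.758 0.039 0.651
  outer loop
   vertex 2.7 5.0 5.0
   vertex 0.8 1.5 3.0
   vertex 2.3 0.6 4.8
  endloop
 endfacet
 facet normal 0.158 -0.059 0.986
  outer loop
   vertex 2.7 5.0 5.0
   vertex 2.3 0.6 4.8
   vertex 3.8 4.6 4.8
  endloop
 endfacet
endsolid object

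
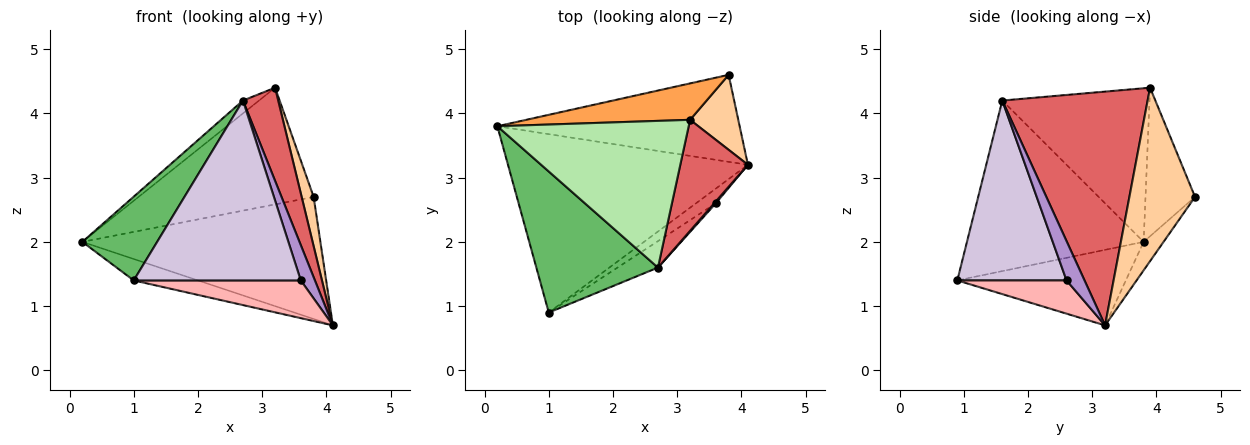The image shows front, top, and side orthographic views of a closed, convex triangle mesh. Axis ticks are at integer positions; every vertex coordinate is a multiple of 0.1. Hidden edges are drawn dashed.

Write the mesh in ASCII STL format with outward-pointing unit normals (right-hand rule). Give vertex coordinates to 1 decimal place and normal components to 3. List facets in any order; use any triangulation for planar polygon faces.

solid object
 facet normal -0.298 0.114 -0.948
  outer loop
   vertex 1.0 0.9 1.4
   vertex 0.2 3.8 2.0
   vertex 4.1 3.2 0.7
  endloop
 endfacet
 facet normal -0.068 0.813 -0.579
  outer loop
   vertex 3.8 4.6 2.7
   vertex 4.1 3.2 0.7
   vertex 0.2 3.8 2.0
  endloop
 endfacet
 facet normal -0.261 0.922 0.287
  outer loop
   vertex 3.8 4.6 2.7
   vertex 0.2 3.8 2.0
   vertex 3.2 3.9 4.4
  endloop
 endfacet
 facet normal 0.949 -0.173 0.264
  outer loop
   vertex 3.8 4.6 2.7
   vertex 3.2 3.9 4.4
   vertex 4.1 3.2 0.7
  endloop
 endfacet
 facet normal -0.770 -0.326 0.549
  outer loop
   vertex 2.7 1.6 4.2
   vertex 0.2 3.8 2.0
   vertex 1.0 0.9 1.4
  endloop
 endfacet
 facet normal -0.625 0.068 0.778
  outer loop
   vertex 2.7 1.6 4.2
   vertex 3.2 3.9 4.4
   vertex 0.2 3.8 2.0
  endloop
 endfacet
 facet normal 0.936 -0.227 0.271
  outer loop
   vertex 2.7 1.6 4.2
   vertex 4.1 3.2 0.7
   vertex 3.2 3.9 4.4
  endloop
 endfacet
 facet normal 0.520 -0.796 -0.310
  outer loop
   vertex 3.6 2.6 1.4
   vertex 1.0 0.9 1.4
   vertex 4.1 3.2 0.7
  endloop
 endfacet
 facet normal 0.786 -0.618 0.032
  outer loop
   vertex 3.6 2.6 1.4
   vertex 4.1 3.2 0.7
   vertex 2.7 1.6 4.2
  endloop
 endfacet
 facet normal 0.543 -0.831 -0.122
  outer loop
   vertex 3.6 2.6 1.4
   vertex 2.7 1.6 4.2
   vertex 1.0 0.9 1.4
  endloop
 endfacet
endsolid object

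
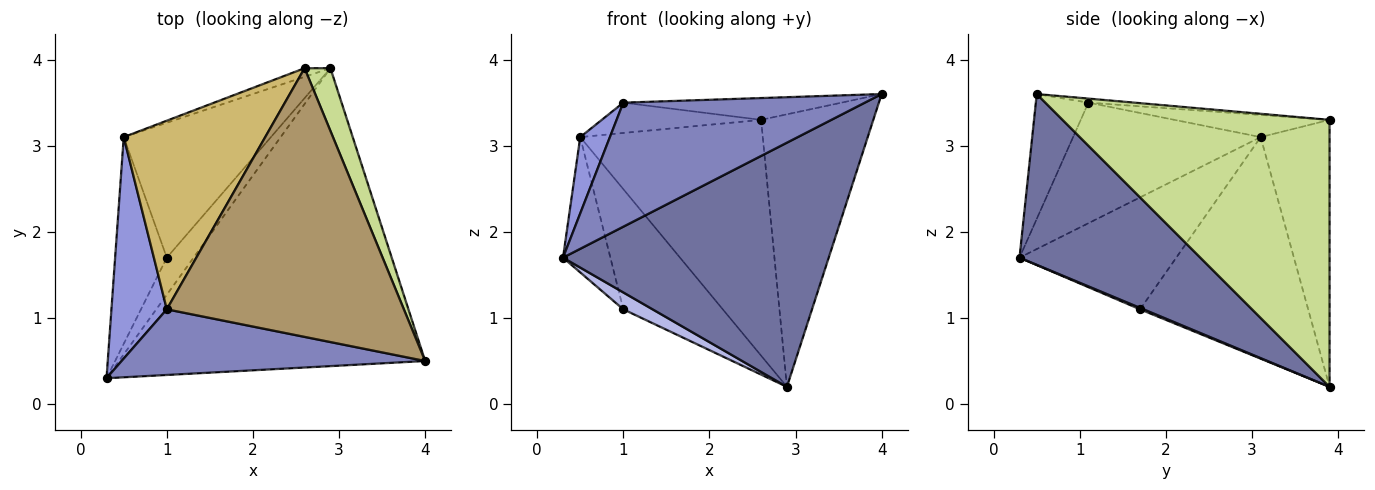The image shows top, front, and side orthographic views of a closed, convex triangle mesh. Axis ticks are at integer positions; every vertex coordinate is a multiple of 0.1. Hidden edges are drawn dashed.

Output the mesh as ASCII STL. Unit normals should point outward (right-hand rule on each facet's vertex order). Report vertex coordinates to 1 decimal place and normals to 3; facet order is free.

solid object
 facet normal 0.396 -0.582 -0.710
  outer loop
   vertex 2.9 3.9 0.2
   vertex 4.0 0.5 3.6
   vertex 0.3 0.3 1.7
  endloop
 endfacet
 facet normal -0.189 -0.868 0.459
  outer loop
   vertex 1.0 1.1 3.5
   vertex 0.3 0.3 1.7
   vertex 4.0 0.5 3.6
  endloop
 endfacet
 facet normal -0.900 -0.142 0.413
  outer loop
   vertex 0.5 3.1 3.1
   vertex 0.3 0.3 1.7
   vertex 1.0 1.1 3.5
  endloop
 endfacet
 facet normal 0.049 -0.414 -0.909
  outer loop
   vertex 1.0 1.7 1.1
   vertex 2.9 3.9 0.2
   vertex 0.3 0.3 1.7
  endloop
 endfacet
 facet normal -0.876 0.265 -0.404
  outer loop
   vertex 1.0 1.7 1.1
   vertex 0.3 0.3 1.7
   vertex 0.5 3.1 3.1
  endloop
 endfacet
 facet normal -0.747 0.442 -0.496
  outer loop
   vertex 1.0 1.7 1.1
   vertex 0.5 3.1 3.1
   vertex 2.9 3.9 0.2
  endloop
 endfacet
 facet normal 0.918 0.386 0.089
  outer loop
   vertex 2.6 3.9 3.3
   vertex 4.0 0.5 3.6
   vertex 2.9 3.9 0.2
  endloop
 endfacet
 facet normal -0.353 0.935 -0.034
  outer loop
   vertex 2.6 3.9 3.3
   vertex 2.9 3.9 0.2
   vertex 0.5 3.1 3.1
  endloop
 endfacet
 facet normal -0.017 0.081 0.997
  outer loop
   vertex 2.6 3.9 3.3
   vertex 1.0 1.1 3.5
   vertex 4.0 0.5 3.6
  endloop
 endfacet
 facet normal -0.153 0.157 0.976
  outer loop
   vertex 2.6 3.9 3.3
   vertex 0.5 3.1 3.1
   vertex 1.0 1.1 3.5
  endloop
 endfacet
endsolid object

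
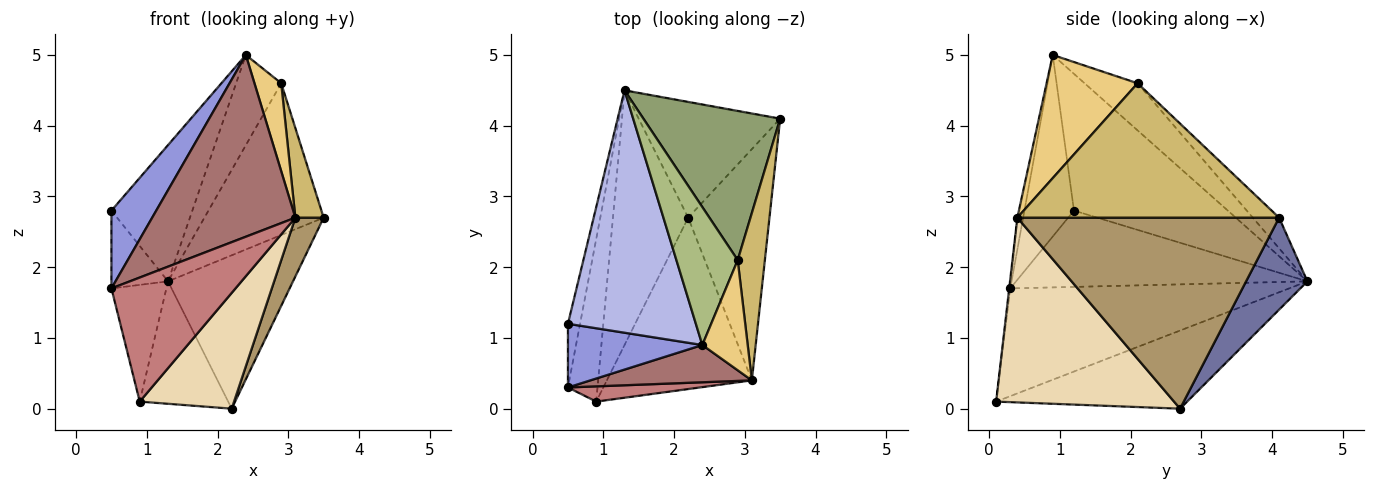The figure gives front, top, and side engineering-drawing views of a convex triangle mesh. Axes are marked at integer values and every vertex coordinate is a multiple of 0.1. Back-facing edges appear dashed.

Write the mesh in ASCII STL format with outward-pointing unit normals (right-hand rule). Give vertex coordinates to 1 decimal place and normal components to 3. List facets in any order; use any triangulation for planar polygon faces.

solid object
 facet normal 0.365 0.743 -0.561
  outer loop
   vertex 2.2 2.7 0.0
   vertex 1.3 4.5 1.8
   vertex 3.5 4.1 2.7
  endloop
 endfacet
 facet normal -0.970 0.188 -0.154
  outer loop
   vertex 0.5 1.2 2.8
   vertex 1.3 4.5 1.8
   vertex 0.5 0.3 1.7
  endloop
 endfacet
 facet normal -0.650 -0.588 0.481
  outer loop
   vertex 0.5 1.2 2.8
   vertex 0.5 0.3 1.7
   vertex 2.4 0.9 5.0
  endloop
 endfacet
 facet normal -0.682 0.359 0.638
  outer loop
   vertex 0.5 1.2 2.8
   vertex 2.4 0.9 5.0
   vertex 1.3 4.5 1.8
  endloop
 endfacet
 facet normal -0.155 0.704 0.693
  outer loop
   vertex 2.9 2.1 4.6
   vertex 3.5 4.1 2.7
   vertex 1.3 4.5 1.8
  endloop
 endfacet
 facet normal -0.541 0.460 0.704
  outer loop
   vertex 2.9 2.1 4.6
   vertex 1.3 4.5 1.8
   vertex 2.4 0.9 5.0
  endloop
 endfacet
 facet normal -0.947 0.187 -0.260
  outer loop
   vertex 0.9 0.1 0.1
   vertex 0.5 0.3 1.7
   vertex 1.3 4.5 1.8
  endloop
 endfacet
 facet normal -0.683 0.316 -0.658
  outer loop
   vertex 0.9 0.1 0.1
   vertex 1.3 4.5 1.8
   vertex 2.2 2.7 0.0
  endloop
 endfacet
 facet normal 0.916 -0.099 -0.390
  outer loop
   vertex 3.1 0.4 2.7
   vertex 2.2 2.7 0.0
   vertex 3.5 4.1 2.7
  endloop
 endfacet
 facet normal 0.975 -0.105 0.197
  outer loop
   vertex 3.1 0.4 2.7
   vertex 3.5 4.1 2.7
   vertex 2.9 2.1 4.6
  endloop
 endfacet
 facet normal 0.905 -0.266 0.333
  outer loop
   vertex 3.1 0.4 2.7
   vertex 2.9 2.1 4.6
   vertex 2.4 0.9 5.0
  endloop
 endfacet
 facet normal 0.726 -0.385 -0.570
  outer loop
   vertex 3.1 0.4 2.7
   vertex 0.9 0.1 0.1
   vertex 2.2 2.7 0.0
  endloop
 endfacet
 facet normal -0.040 -0.979 0.201
  outer loop
   vertex 3.1 0.4 2.7
   vertex 2.4 0.9 5.0
   vertex 0.5 0.3 1.7
  endloop
 endfacet
 facet normal -0.009 -0.993 0.122
  outer loop
   vertex 3.1 0.4 2.7
   vertex 0.5 0.3 1.7
   vertex 0.9 0.1 0.1
  endloop
 endfacet
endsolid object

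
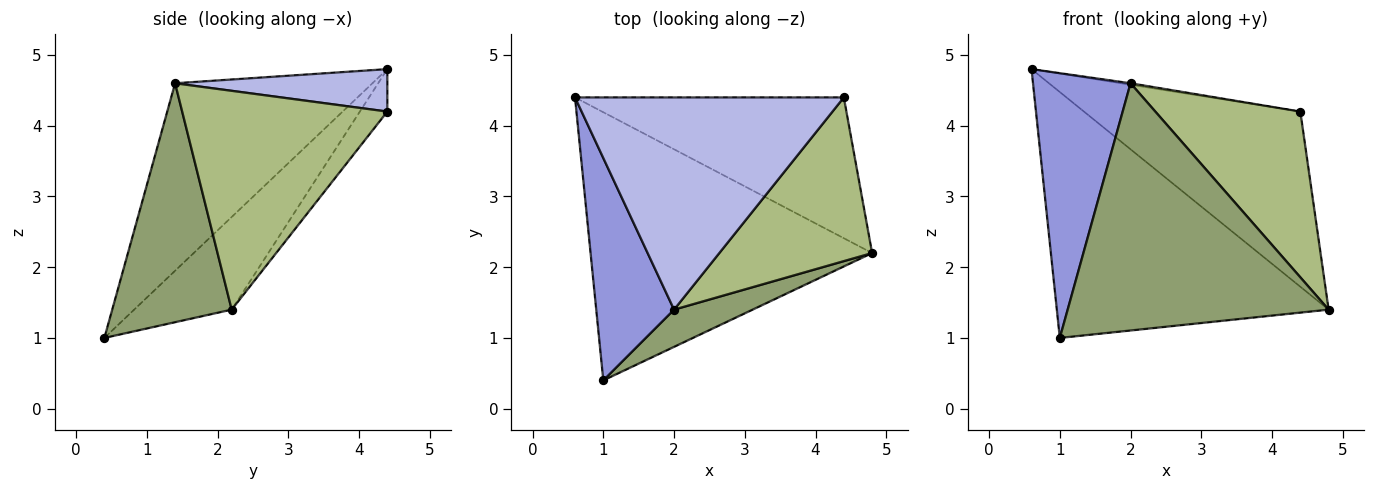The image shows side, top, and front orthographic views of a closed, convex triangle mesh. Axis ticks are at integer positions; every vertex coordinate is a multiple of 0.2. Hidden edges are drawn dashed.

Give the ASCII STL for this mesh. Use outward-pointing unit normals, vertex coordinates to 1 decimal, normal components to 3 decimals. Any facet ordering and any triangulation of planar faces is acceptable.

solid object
 facet normal -0.236 0.657 -0.716
  outer loop
   vertex 1.0 0.4 1.0
   vertex 0.6 4.4 4.8
   vertex 4.8 2.2 1.4
  endloop
 endfacet
 facet normal -0.098 0.776 -0.623
  outer loop
   vertex 4.4 4.4 4.2
   vertex 4.8 2.2 1.4
   vertex 0.6 4.4 4.8
  endloop
 endfacet
 facet normal -0.840 -0.415 0.349
  outer loop
   vertex 2.0 1.4 4.6
   vertex 0.6 4.4 4.8
   vertex 1.0 0.4 1.0
  endloop
 endfacet
 facet normal 0.156 0.007 0.988
  outer loop
   vertex 2.0 1.4 4.6
   vertex 4.4 4.4 4.2
   vertex 0.6 4.4 4.8
  endloop
 endfacet
 facet normal 0.412 -0.901 0.136
  outer loop
   vertex 2.0 1.4 4.6
   vertex 1.0 0.4 1.0
   vertex 4.8 2.2 1.4
  endloop
 endfacet
 facet normal 0.709 -0.501 0.495
  outer loop
   vertex 2.0 1.4 4.6
   vertex 4.8 2.2 1.4
   vertex 4.4 4.4 4.2
  endloop
 endfacet
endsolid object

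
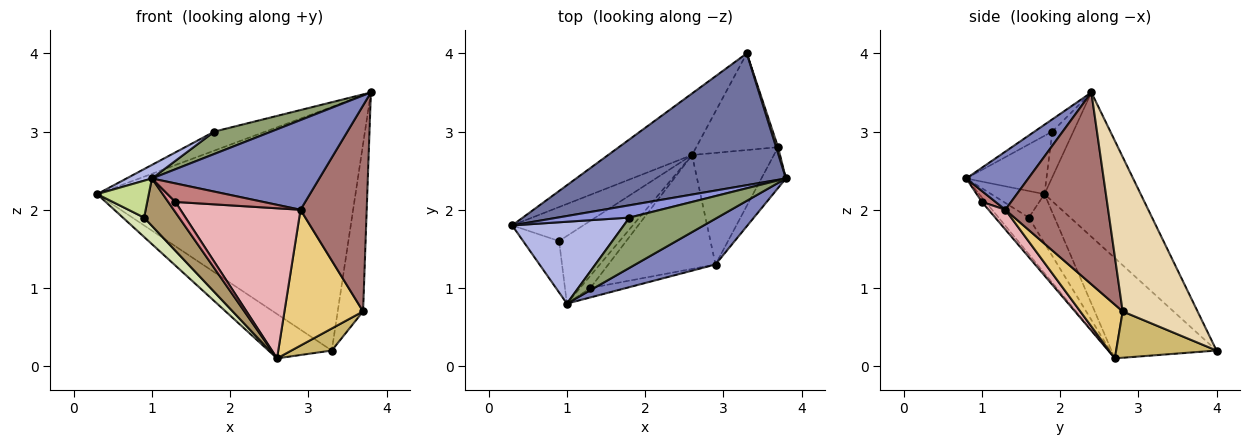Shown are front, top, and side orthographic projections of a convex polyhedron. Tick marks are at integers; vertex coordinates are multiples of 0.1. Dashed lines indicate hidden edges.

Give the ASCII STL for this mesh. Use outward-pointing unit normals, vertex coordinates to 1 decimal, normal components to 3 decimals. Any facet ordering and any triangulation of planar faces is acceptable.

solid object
 facet normal -0.311 0.836 0.452
  outer loop
   vertex 3.3 4.0 0.2
   vertex 0.3 1.8 2.2
   vertex 3.8 2.4 3.5
  endloop
 endfacet
 facet normal 0.313 -0.846 0.432
  outer loop
   vertex 2.9 1.3 2.0
   vertex 3.8 2.4 3.5
   vertex 1.0 0.8 2.4
  endloop
 endfacet
 facet normal -0.327 0.793 0.513
  outer loop
   vertex 1.8 1.9 3.0
   vertex 3.8 2.4 3.5
   vertex 0.3 1.8 2.2
  endloop
 endfacet
 facet normal -0.458 -0.145 0.877
  outer loop
   vertex 1.8 1.9 3.0
   vertex 0.3 1.8 2.2
   vertex 1.0 0.8 2.4
  endloop
 endfacet
 facet normal -0.126 -0.403 0.907
  outer loop
   vertex 1.8 1.9 3.0
   vertex 1.0 0.8 2.4
   vertex 3.8 2.4 3.5
  endloop
 endfacet
 facet normal -0.696 0.420 -0.583
  outer loop
   vertex 2.6 2.7 0.1
   vertex 0.3 1.8 2.2
   vertex 3.3 4.0 0.2
  endloop
 endfacet
 facet normal -0.515 -0.500 -0.697
  outer loop
   vertex 0.9 1.6 1.9
   vertex 1.0 0.8 2.4
   vertex 0.3 1.8 2.2
  endloop
 endfacet
 facet normal -0.514 -0.425 -0.745
  outer loop
   vertex 0.9 1.6 1.9
   vertex 0.3 1.8 2.2
   vertex 2.6 2.7 0.1
  endloop
 endfacet
 facet normal -0.444 -0.514 -0.734
  outer loop
   vertex 0.9 1.6 1.9
   vertex 2.6 2.7 0.1
   vertex 1.0 0.8 2.4
  endloop
 endfacet
 facet normal 0.483 -0.195 -0.854
  outer loop
   vertex 3.7 2.8 0.7
   vertex 2.6 2.7 0.1
   vertex 3.3 4.0 0.2
  endloop
 endfacet
 facet normal 0.385 -0.713 -0.586
  outer loop
   vertex 3.7 2.8 0.7
   vertex 2.9 1.3 2.0
   vertex 2.6 2.7 0.1
  endloop
 endfacet
 facet normal 0.947 0.321 0.012
  outer loop
   vertex 3.7 2.8 0.7
   vertex 3.3 4.0 0.2
   vertex 3.8 2.4 3.5
  endloop
 endfacet
 facet normal 0.836 -0.538 -0.107
  outer loop
   vertex 3.7 2.8 0.7
   vertex 3.8 2.4 3.5
   vertex 2.9 1.3 2.0
  endloop
 endfacet
 facet normal 0.137 -0.882 -0.451
  outer loop
   vertex 1.3 1.0 2.1
   vertex 2.9 1.3 2.0
   vertex 1.0 0.8 2.4
  endloop
 endfacet
 facet normal -0.319 -0.610 -0.726
  outer loop
   vertex 1.3 1.0 2.1
   vertex 1.0 0.8 2.4
   vertex 2.6 2.7 0.1
  endloop
 endfacet
 facet normal 0.111 -0.792 -0.601
  outer loop
   vertex 1.3 1.0 2.1
   vertex 2.6 2.7 0.1
   vertex 2.9 1.3 2.0
  endloop
 endfacet
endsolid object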